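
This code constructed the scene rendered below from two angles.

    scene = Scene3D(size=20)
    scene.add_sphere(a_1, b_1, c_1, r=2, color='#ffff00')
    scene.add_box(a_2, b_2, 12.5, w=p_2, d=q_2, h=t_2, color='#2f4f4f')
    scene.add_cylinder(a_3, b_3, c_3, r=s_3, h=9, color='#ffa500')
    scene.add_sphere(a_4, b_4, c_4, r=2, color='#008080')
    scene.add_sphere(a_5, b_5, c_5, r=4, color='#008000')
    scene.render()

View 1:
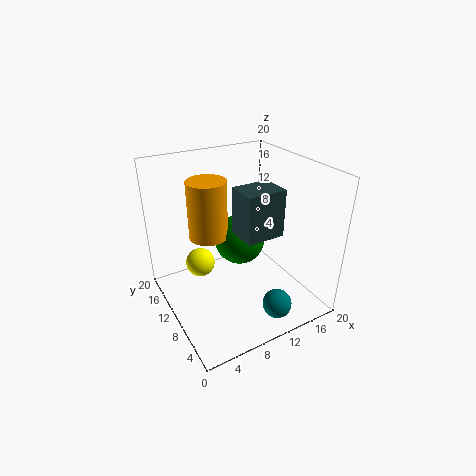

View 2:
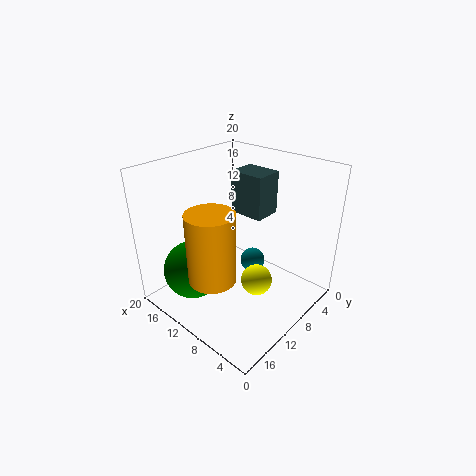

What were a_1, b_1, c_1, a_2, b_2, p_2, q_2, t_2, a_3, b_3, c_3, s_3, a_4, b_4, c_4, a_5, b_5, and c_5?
a_1 = 5
b_1 = 12
c_1 = 6.5
a_2 = 8
b_2 = 4
p_2 = 5
q_2 = 4
t_2 = 6
a_3 = 8.5
b_3 = 16.5
c_3 = 7.5
s_3 = 3
a_4 = 12.5
b_4 = 3.5
c_4 = 2
a_5 = 13.5
b_5 = 15.5
c_5 = 6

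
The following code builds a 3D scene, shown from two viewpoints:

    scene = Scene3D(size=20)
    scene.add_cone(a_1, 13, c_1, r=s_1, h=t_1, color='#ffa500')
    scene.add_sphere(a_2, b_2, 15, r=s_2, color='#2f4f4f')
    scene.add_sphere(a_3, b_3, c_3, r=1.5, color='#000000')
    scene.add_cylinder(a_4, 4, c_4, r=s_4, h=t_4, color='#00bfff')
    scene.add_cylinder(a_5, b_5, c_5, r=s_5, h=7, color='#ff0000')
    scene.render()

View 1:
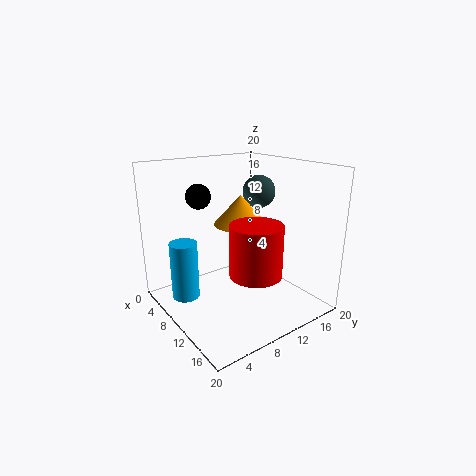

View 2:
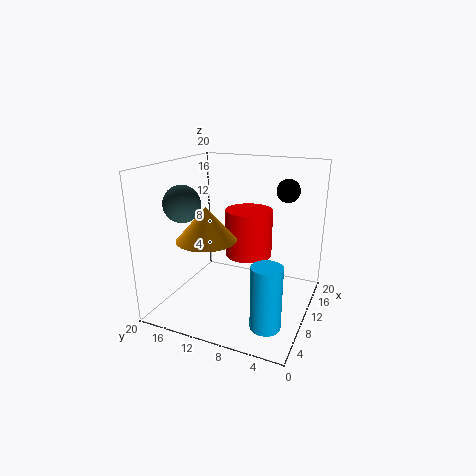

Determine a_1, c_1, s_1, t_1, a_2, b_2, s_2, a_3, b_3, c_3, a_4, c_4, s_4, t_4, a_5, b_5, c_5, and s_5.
a_1 = 6.5, c_1 = 10.5, s_1 = 4, t_1 = 4.5, a_2 = 6.5, b_2 = 16.5, s_2 = 2.5, a_3 = 11, b_3 = 3.5, c_3 = 17, a_4 = 5, c_4 = 0.5, s_4 = 2, t_4 = 8.5, a_5 = 14, b_5 = 10, c_5 = 6, s_5 = 3.5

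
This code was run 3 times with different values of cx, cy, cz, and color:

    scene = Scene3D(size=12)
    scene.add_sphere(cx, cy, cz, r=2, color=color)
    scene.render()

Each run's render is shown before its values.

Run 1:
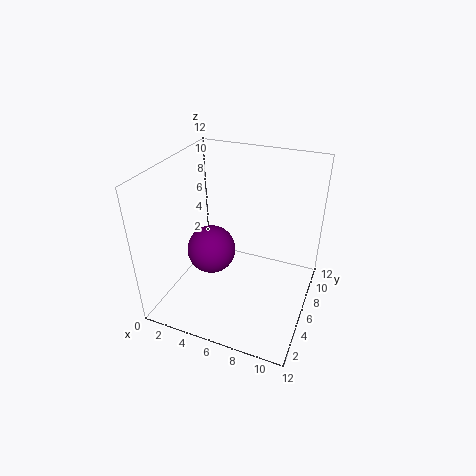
cx = 4
cy = 5
cz = 5
color = 'purple'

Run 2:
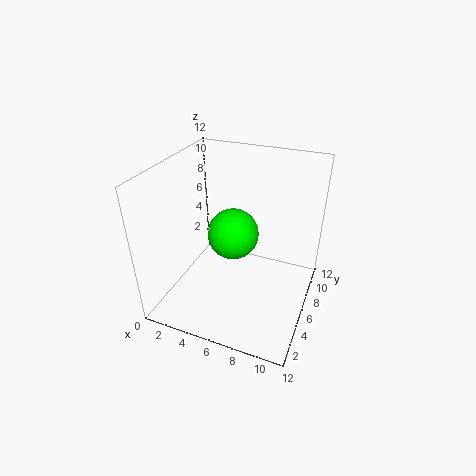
cx = 6
cy = 5
cz = 7
color = 'lime'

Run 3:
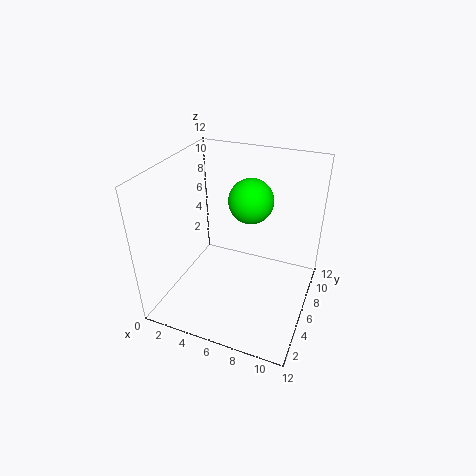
cx = 6
cy = 9
cz = 8
color = 'lime'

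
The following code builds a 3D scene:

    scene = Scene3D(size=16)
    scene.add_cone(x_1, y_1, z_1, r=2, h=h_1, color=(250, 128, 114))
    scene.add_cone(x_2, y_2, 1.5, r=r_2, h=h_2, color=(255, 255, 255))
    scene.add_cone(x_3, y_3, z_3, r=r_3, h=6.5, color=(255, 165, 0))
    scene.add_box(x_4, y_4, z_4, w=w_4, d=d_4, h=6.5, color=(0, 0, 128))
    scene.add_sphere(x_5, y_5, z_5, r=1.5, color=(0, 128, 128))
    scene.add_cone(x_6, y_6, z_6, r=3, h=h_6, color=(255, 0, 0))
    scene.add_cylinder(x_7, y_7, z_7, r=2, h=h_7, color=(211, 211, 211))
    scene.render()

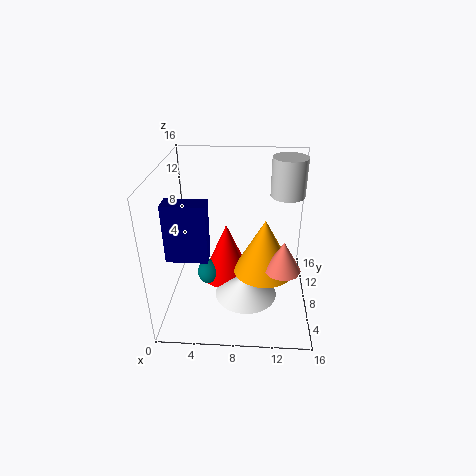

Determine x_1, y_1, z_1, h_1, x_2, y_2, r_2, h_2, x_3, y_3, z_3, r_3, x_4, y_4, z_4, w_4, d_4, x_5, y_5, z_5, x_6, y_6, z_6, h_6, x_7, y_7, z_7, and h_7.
x_1 = 13
y_1 = 6.5
z_1 = 5
h_1 = 3.5
x_2 = 9
y_2 = 6.5
r_2 = 3.5
h_2 = 2.5
x_3 = 11
y_3 = 8.5
z_3 = 3.5
r_3 = 3.5
x_4 = 0.5
y_4 = 5
z_4 = 6.5
w_4 = 4.5
d_4 = 2
x_5 = 4.5
y_5 = 9
z_5 = 2.5
x_6 = 6.5
y_6 = 10
z_6 = 1.5
h_6 = 7
x_7 = 13.5
y_7 = 12
z_7 = 11.5
h_7 = 4.5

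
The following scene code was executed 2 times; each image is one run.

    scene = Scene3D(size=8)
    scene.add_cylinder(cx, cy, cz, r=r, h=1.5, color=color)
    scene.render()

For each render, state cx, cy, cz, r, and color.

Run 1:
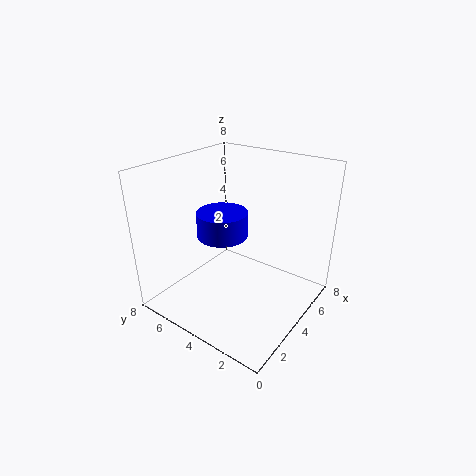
cx = 4.5
cy = 5.5
cz = 3.5
r = 1.5
color = 'blue'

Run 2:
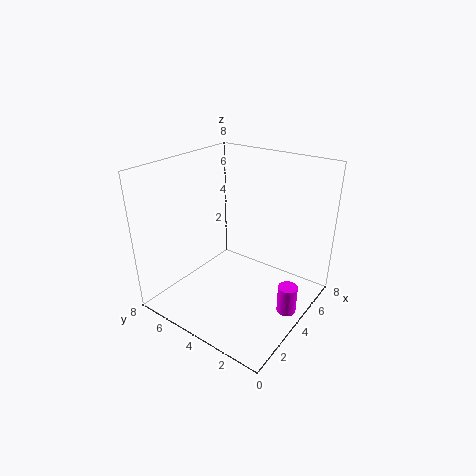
cx = 3.5
cy = 0.5
cz = 1
r = 0.5
color = 'magenta'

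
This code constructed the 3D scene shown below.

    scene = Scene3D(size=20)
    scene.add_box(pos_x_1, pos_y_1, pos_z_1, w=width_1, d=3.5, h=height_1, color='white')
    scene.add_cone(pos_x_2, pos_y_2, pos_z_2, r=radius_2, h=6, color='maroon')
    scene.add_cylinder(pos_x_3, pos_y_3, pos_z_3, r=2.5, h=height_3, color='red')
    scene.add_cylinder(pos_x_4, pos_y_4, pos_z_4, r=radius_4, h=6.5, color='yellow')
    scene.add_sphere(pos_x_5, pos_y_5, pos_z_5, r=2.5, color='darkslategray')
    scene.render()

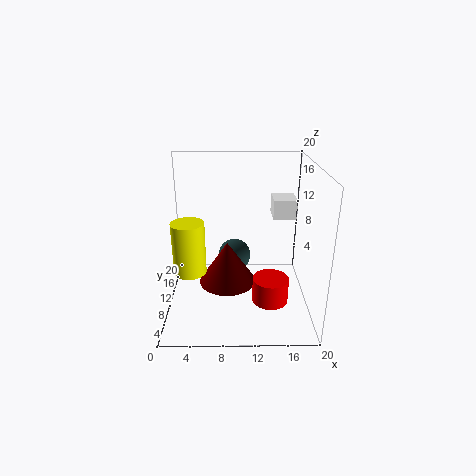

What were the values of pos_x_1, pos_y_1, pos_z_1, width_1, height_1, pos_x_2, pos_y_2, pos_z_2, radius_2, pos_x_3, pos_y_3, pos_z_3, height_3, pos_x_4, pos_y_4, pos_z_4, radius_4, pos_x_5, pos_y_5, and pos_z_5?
pos_x_1 = 14.5
pos_y_1 = 8
pos_z_1 = 13.5
width_1 = 3
height_1 = 2.5
pos_x_2 = 8.5
pos_y_2 = 9.5
pos_z_2 = 3.5
radius_2 = 4
pos_x_3 = 14.5
pos_y_3 = 7.5
pos_z_3 = 1.5
height_3 = 3.5
pos_x_4 = 4
pos_y_4 = 4.5
pos_z_4 = 8
radius_4 = 2
pos_x_5 = 9.5
pos_y_5 = 14.5
pos_z_5 = 5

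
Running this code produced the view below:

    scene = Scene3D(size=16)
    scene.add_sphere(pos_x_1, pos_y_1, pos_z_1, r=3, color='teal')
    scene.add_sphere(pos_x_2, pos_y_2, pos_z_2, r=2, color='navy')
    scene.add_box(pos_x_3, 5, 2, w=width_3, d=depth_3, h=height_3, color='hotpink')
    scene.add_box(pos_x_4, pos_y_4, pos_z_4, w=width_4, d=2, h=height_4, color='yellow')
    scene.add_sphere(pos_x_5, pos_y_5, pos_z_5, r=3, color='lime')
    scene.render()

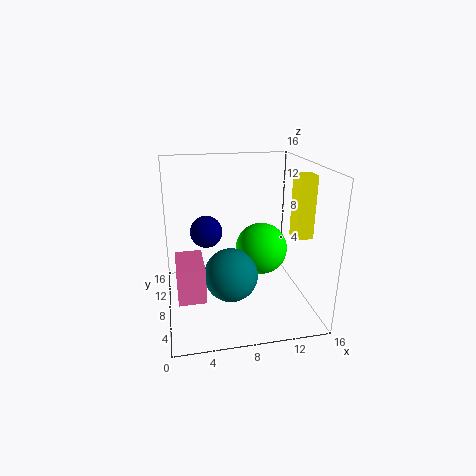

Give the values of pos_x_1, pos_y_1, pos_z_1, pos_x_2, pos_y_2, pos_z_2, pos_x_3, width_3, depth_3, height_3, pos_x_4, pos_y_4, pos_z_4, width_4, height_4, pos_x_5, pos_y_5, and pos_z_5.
pos_x_1 = 7; pos_y_1 = 7; pos_z_1 = 4; pos_x_2 = 5; pos_y_2 = 13; pos_z_2 = 7; pos_x_3 = 1; width_3 = 3; depth_3 = 5; height_3 = 4; pos_x_4 = 14; pos_y_4 = 6; pos_z_4 = 8; width_4 = 2; height_4 = 7; pos_x_5 = 11; pos_y_5 = 9; pos_z_5 = 6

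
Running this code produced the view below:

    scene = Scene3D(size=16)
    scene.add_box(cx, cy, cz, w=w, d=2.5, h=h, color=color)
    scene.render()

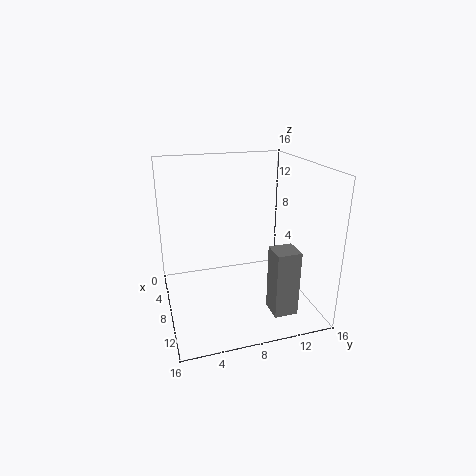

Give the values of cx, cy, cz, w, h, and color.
cx = 12; cy = 10; cz = 1.5; w = 2.5; h = 7; color = 'gray'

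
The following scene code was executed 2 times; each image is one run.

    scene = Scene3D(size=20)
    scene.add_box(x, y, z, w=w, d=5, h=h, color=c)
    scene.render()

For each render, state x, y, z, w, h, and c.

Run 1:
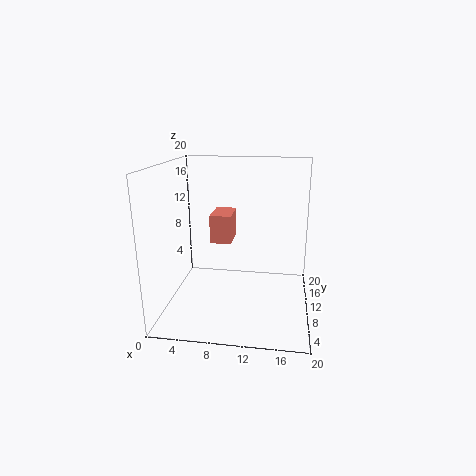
x = 6; y = 10; z = 9; w = 3; h = 4; c = 'salmon'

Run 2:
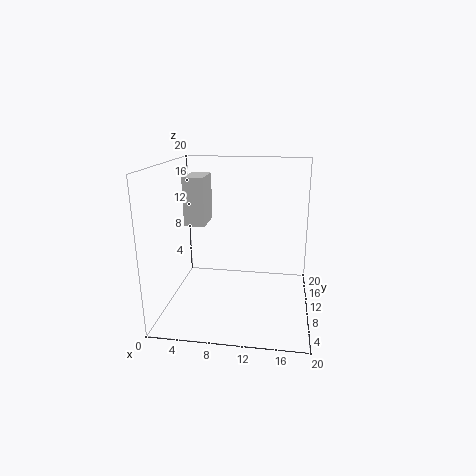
x = 2; y = 11; z = 11; w = 3; h = 7; c = 'lightgray'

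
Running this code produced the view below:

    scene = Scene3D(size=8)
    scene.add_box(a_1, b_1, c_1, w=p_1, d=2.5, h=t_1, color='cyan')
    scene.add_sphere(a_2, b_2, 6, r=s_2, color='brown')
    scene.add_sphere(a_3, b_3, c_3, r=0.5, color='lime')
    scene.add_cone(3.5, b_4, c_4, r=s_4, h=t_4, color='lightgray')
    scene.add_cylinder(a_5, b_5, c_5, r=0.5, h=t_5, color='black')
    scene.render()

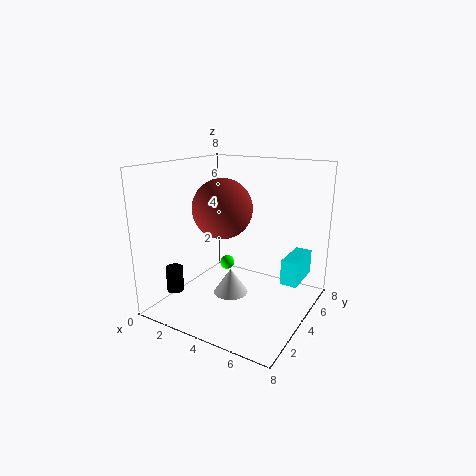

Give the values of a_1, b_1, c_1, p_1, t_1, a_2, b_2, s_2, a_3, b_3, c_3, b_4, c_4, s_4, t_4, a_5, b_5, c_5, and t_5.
a_1 = 6; b_1 = 5.5; c_1 = 1; p_1 = 1; t_1 = 1.5; a_2 = 4; b_2 = 2.5; s_2 = 1.5; a_3 = 1; b_3 = 7.5; c_3 = 0.5; b_4 = 4; c_4 = 0.5; s_4 = 1; t_4 = 1.5; a_5 = 0.5; b_5 = 2.5; c_5 = 0.5; t_5 = 1.5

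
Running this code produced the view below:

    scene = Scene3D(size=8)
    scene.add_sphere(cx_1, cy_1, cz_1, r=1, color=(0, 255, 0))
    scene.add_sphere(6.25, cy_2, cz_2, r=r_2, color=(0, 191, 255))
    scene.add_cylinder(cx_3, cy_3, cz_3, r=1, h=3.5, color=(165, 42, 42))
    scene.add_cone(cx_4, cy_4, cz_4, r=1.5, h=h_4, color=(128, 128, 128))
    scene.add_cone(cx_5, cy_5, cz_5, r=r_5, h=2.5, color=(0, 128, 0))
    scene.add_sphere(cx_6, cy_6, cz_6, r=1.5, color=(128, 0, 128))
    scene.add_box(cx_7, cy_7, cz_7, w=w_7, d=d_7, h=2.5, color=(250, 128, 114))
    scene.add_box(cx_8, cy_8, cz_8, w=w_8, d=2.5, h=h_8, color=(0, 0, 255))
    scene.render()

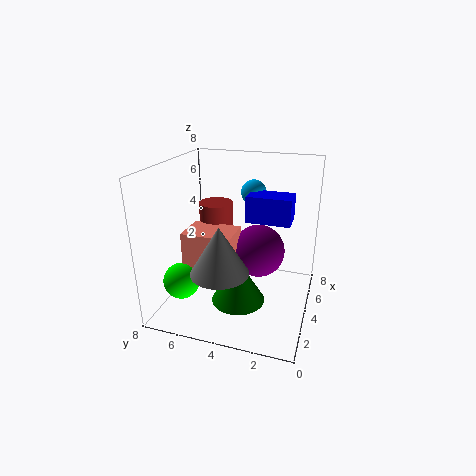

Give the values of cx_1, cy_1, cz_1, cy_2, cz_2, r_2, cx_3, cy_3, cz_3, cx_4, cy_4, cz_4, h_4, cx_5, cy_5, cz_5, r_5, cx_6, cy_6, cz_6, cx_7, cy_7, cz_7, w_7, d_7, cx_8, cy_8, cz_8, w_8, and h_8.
cx_1 = 2.25, cy_1 = 6.75, cz_1 = 1.75, cy_2 = 3.75, cz_2 = 6, r_2 = 0.75, cx_3 = 5.25, cy_3 = 5.75, cz_3 = 2, cx_4 = 1.75, cy_4 = 4.25, cz_4 = 3, h_4 = 2.5, cx_5 = 3.25, cy_5 = 3.75, cz_5 = 0.5, r_5 = 1.5, cx_6 = 4.75, cy_6 = 3, cz_6 = 3, cx_7 = 2.5, cy_7 = 4, cz_7 = 2, w_7 = 2, d_7 = 2.75, cx_8 = 4.5, cy_8 = 1.25, cz_8 = 4.75, w_8 = 1.5, h_8 = 1.5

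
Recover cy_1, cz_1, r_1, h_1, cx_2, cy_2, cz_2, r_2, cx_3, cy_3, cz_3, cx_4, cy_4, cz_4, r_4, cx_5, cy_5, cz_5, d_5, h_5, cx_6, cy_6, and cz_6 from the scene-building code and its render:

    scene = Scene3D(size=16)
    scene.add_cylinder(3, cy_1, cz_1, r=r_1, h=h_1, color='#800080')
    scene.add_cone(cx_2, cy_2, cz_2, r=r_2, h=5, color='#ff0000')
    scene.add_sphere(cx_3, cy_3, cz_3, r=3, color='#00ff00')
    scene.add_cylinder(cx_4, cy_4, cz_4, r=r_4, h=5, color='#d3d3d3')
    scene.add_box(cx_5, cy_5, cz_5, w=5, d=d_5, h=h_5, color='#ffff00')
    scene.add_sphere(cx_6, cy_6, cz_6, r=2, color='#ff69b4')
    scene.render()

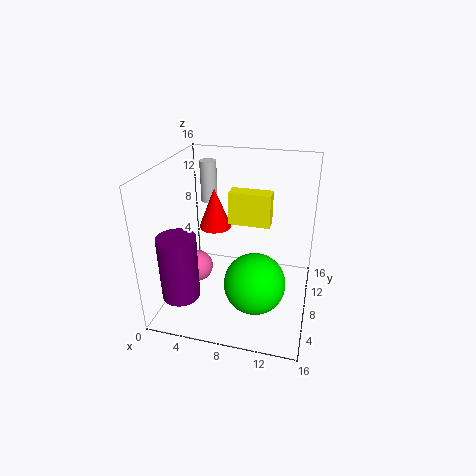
cy_1 = 3; cz_1 = 3; r_1 = 2; h_1 = 7; cx_2 = 4; cy_2 = 12; cz_2 = 7; r_2 = 2; cx_3 = 11; cy_3 = 3; cz_3 = 6; cx_4 = 3; cy_4 = 13; cz_4 = 10; r_4 = 1; cx_5 = 6; cy_5 = 11; cz_5 = 8; d_5 = 2; h_5 = 4; cx_6 = 2; cy_6 = 10; cz_6 = 2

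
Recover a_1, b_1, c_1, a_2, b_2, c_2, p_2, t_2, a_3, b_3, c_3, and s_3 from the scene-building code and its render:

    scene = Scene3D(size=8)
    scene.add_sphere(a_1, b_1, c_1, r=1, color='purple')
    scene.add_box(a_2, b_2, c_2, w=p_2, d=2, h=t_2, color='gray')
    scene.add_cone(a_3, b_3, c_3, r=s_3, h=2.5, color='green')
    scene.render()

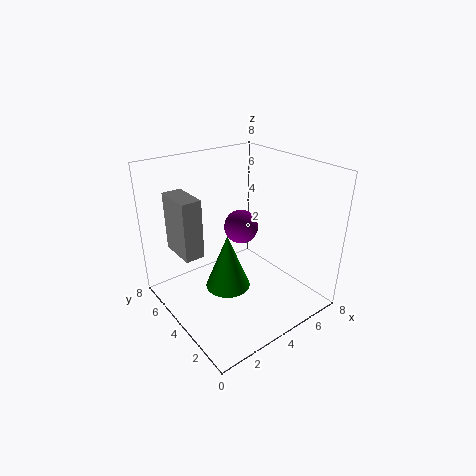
a_1 = 5
b_1 = 5
c_1 = 4
a_2 = 0.5
b_2 = 3.5
c_2 = 4
p_2 = 1
t_2 = 3
a_3 = 1.5
b_3 = 1.5
c_3 = 3.5
s_3 = 1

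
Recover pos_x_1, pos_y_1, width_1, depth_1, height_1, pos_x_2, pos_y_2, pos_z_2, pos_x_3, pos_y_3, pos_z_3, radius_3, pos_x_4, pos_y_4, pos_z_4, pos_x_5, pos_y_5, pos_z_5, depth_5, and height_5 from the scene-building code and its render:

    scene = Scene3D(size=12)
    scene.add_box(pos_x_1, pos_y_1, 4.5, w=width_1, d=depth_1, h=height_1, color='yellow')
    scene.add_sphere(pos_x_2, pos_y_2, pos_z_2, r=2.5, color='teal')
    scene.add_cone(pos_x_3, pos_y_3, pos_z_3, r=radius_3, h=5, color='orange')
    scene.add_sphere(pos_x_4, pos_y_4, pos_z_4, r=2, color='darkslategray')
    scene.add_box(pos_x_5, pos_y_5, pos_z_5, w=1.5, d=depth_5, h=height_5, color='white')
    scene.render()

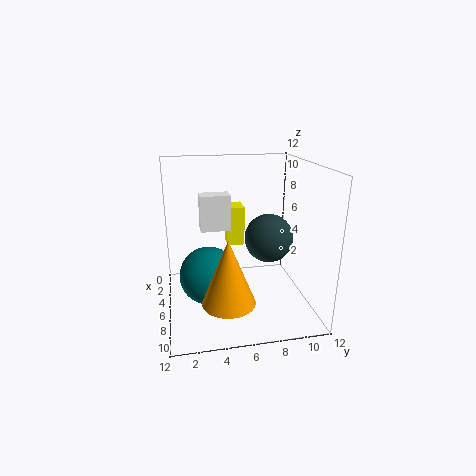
pos_x_1 = 2; pos_y_1 = 5.5; width_1 = 2; depth_1 = 1.5; height_1 = 3.5; pos_x_2 = 5.5; pos_y_2 = 3.5; pos_z_2 = 2.5; pos_x_3 = 10; pos_y_3 = 4.5; pos_z_3 = 2.5; radius_3 = 2; pos_x_4 = 6.5; pos_y_4 = 8.5; pos_z_4 = 6; pos_x_5 = 4; pos_y_5 = 3; pos_z_5 = 6.5; depth_5 = 2.5; height_5 = 3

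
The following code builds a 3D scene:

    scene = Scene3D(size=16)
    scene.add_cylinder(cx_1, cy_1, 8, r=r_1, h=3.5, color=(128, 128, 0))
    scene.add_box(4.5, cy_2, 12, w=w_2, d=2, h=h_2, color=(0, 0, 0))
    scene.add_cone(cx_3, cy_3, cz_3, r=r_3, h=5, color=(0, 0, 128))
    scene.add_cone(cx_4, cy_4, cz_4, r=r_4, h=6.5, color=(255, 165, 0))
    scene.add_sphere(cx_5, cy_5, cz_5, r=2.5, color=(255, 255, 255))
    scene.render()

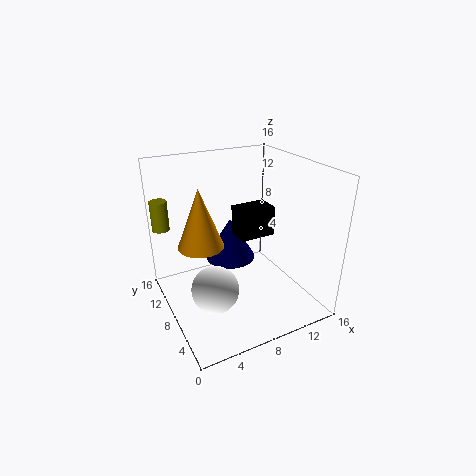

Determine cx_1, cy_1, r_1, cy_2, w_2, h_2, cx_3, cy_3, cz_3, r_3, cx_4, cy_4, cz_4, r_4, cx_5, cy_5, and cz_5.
cx_1 = 1, cy_1 = 14, r_1 = 1, cy_2 = 0.5, w_2 = 3, h_2 = 2.5, cx_3 = 8.5, cy_3 = 11, cz_3 = 4, r_3 = 3, cx_4 = 4, cy_4 = 9, cz_4 = 7.5, r_4 = 2.5, cx_5 = 4, cy_5 = 5.5, cz_5 = 4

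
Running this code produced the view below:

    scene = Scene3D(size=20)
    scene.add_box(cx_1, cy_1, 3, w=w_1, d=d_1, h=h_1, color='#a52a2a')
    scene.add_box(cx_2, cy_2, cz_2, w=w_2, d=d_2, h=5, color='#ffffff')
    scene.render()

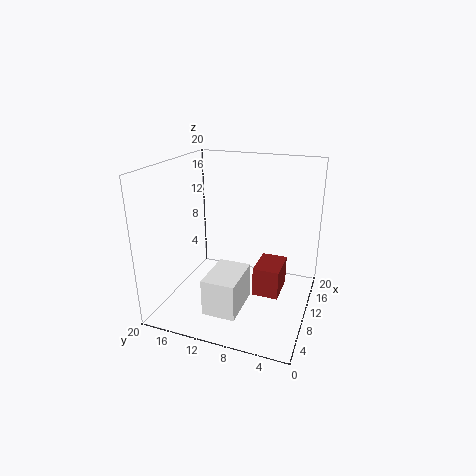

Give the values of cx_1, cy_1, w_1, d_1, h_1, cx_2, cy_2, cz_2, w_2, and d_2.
cx_1 = 7.5, cy_1 = 3.5, w_1 = 5, d_1 = 3.5, h_1 = 4, cx_2 = 3, cy_2 = 8, cz_2 = 1.5, w_2 = 6.5, d_2 = 4.5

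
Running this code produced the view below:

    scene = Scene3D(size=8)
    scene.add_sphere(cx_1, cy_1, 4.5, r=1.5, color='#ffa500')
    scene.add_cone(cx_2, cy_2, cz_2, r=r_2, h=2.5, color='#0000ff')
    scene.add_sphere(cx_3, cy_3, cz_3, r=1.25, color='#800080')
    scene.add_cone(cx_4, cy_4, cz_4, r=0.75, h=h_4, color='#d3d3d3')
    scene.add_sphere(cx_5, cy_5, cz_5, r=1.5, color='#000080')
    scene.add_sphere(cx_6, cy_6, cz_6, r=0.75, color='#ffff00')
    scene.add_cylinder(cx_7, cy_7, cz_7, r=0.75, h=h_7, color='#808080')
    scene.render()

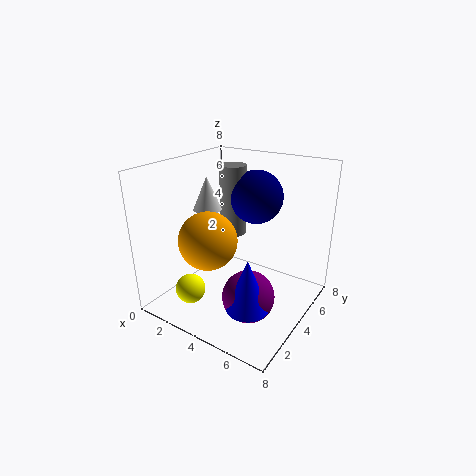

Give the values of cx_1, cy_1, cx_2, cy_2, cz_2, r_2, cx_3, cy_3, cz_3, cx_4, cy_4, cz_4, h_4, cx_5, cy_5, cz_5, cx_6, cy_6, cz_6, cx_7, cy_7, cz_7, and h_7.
cx_1 = 3.5
cy_1 = 2
cx_2 = 6.5
cy_2 = 1
cz_2 = 2.25
r_2 = 1
cx_3 = 6.25
cy_3 = 1.5
cz_3 = 2.5
cx_4 = 2.75
cy_4 = 3
cz_4 = 5.75
h_4 = 1.75
cx_5 = 4.25
cy_5 = 5.5
cz_5 = 6
cx_6 = 3.25
cy_6 = 0.75
cz_6 = 2.25
cx_7 = 3
cy_7 = 5
cz_7 = 3.75
h_7 = 4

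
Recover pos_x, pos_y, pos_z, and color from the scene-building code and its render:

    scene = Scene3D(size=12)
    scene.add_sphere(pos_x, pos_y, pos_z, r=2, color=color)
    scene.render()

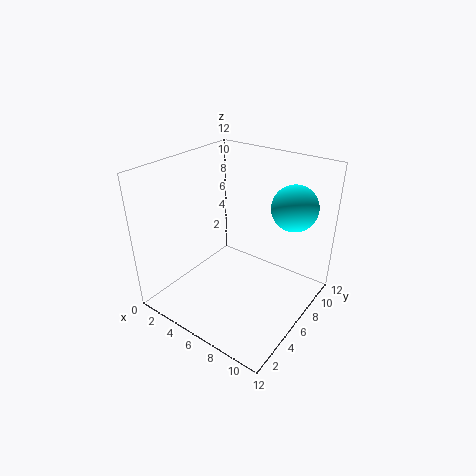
pos_x = 9; pos_y = 10; pos_z = 8; color = 'cyan'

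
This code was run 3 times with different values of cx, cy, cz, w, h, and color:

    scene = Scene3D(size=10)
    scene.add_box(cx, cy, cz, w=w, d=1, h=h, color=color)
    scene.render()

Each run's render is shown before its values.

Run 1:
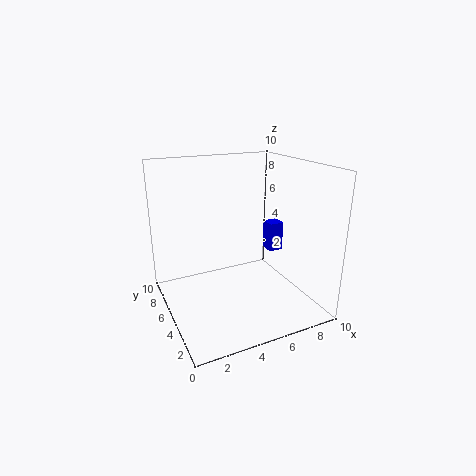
cx = 7; cy = 4; cz = 4; w = 1; h = 2; color = 'blue'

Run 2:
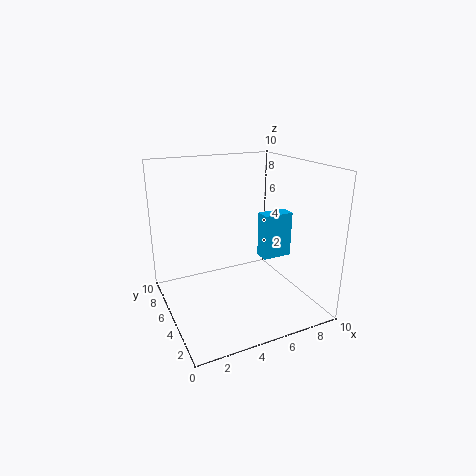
cx = 6; cy = 3; cz = 4; w = 2; h = 3; color = 'deepskyblue'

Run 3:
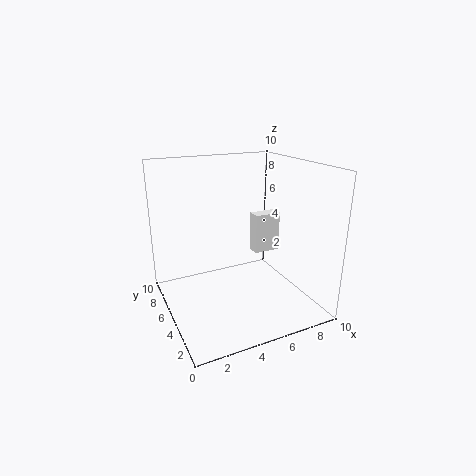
cx = 7; cy = 6; cz = 3; w = 2; h = 3; color = 'white'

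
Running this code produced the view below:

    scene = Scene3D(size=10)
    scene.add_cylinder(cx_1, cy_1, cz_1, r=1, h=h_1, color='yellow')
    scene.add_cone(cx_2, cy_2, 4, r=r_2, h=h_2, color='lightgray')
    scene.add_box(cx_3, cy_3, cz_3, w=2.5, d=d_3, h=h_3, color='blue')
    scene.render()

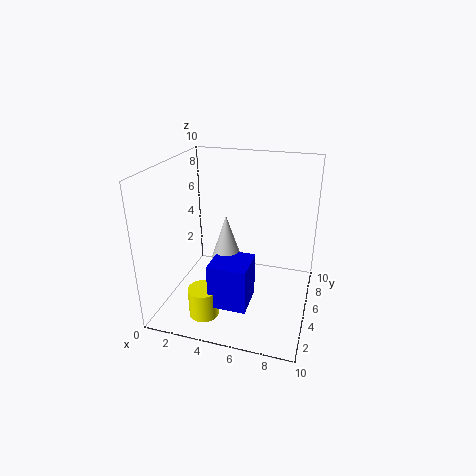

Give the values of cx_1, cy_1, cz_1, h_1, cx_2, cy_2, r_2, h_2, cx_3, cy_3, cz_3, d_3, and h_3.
cx_1 = 3.5; cy_1 = 2; cz_1 = 0.5; h_1 = 2; cx_2 = 4.5; cy_2 = 4; r_2 = 1; h_2 = 3; cx_3 = 4; cy_3 = 1.5; cz_3 = 1.5; d_3 = 2.5; h_3 = 3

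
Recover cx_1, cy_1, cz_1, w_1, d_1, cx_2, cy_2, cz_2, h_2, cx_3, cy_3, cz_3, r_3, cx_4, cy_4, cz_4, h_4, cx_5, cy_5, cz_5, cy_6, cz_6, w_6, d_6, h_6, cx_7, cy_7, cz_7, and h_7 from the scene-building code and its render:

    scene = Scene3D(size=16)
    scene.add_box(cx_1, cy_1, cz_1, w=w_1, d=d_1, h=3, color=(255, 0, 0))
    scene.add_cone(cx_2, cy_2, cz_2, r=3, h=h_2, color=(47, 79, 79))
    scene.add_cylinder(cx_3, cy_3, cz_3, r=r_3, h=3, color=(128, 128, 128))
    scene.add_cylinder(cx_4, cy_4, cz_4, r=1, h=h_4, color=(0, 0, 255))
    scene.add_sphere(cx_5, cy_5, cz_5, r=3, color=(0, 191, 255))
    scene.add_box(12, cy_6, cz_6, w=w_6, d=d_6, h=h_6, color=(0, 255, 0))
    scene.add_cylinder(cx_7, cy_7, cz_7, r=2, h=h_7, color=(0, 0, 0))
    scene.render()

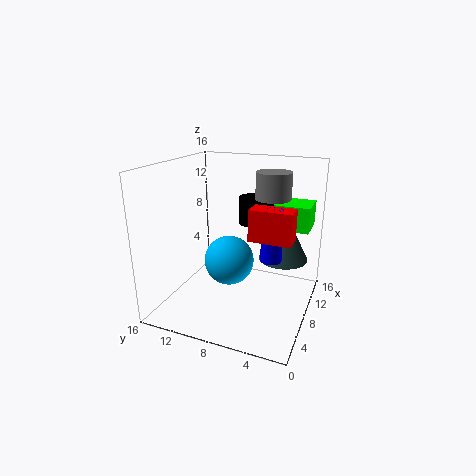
cx_1 = 3; cy_1 = 1; cz_1 = 10; w_1 = 2; d_1 = 4; cx_2 = 13; cy_2 = 4; cz_2 = 4; h_2 = 6; cx_3 = 11; cy_3 = 5; cz_3 = 12; r_3 = 2; cx_4 = 4; cy_4 = 3; cz_4 = 8; h_4 = 5; cx_5 = 10; cy_5 = 10; cz_5 = 4; cy_6 = 1; cz_6 = 8; w_6 = 4; d_6 = 5; h_6 = 3; cx_7 = 11; cy_7 = 7; cz_7 = 9; h_7 = 3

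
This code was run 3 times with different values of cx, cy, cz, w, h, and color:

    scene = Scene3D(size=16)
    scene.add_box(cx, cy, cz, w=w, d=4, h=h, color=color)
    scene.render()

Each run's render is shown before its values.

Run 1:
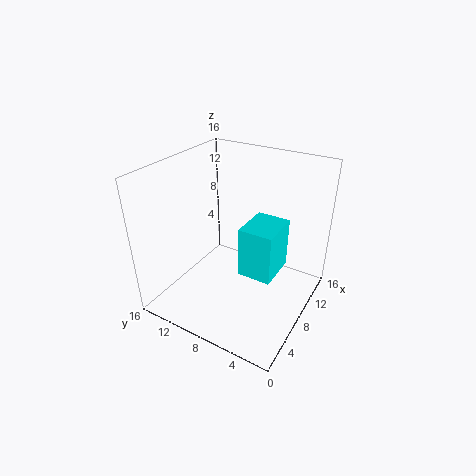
cx = 8, cy = 4, cz = 3, w = 5, h = 6, color = 'cyan'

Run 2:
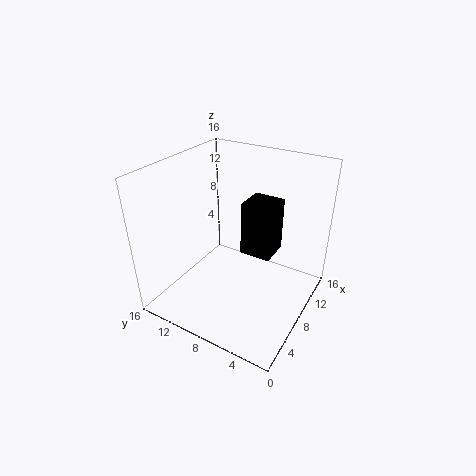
cx = 12, cy = 6, cz = 3, w = 4, h = 7, color = 'black'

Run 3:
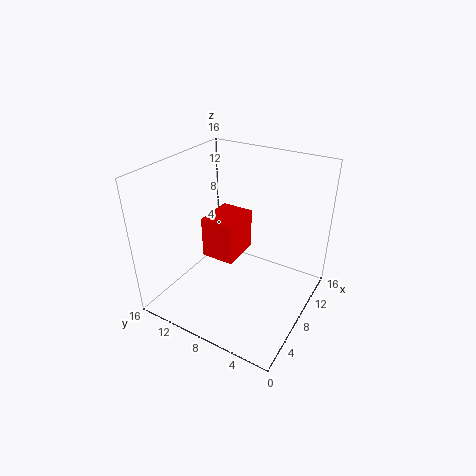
cx = 8, cy = 9, cz = 4, w = 5, h = 5, color = 'red'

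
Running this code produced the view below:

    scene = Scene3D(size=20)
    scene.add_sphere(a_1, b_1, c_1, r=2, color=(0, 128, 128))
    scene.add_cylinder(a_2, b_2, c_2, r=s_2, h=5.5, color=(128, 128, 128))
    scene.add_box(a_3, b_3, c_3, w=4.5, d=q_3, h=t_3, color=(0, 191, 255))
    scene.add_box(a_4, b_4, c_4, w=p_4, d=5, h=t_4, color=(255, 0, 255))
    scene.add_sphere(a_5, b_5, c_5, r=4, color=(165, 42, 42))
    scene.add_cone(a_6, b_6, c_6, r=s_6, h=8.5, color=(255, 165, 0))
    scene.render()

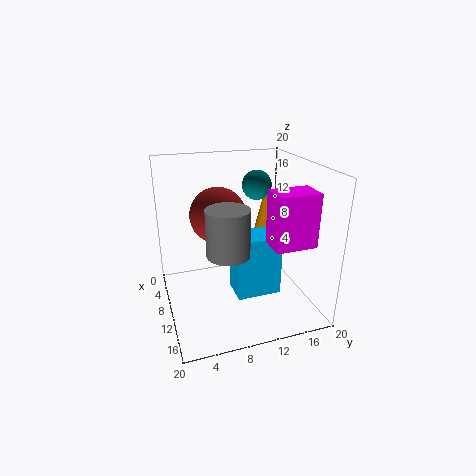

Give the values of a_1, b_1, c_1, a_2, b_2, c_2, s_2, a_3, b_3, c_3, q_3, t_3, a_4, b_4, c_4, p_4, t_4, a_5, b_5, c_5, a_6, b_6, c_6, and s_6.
a_1 = 9, b_1 = 13, c_1 = 17, a_2 = 17, b_2 = 6.5, c_2 = 11.5, s_2 = 2.5, a_3 = 7.5, b_3 = 9.5, c_3 = 1, q_3 = 6.5, t_3 = 9, a_4 = 16, b_4 = 11.5, c_4 = 12, p_4 = 3.5, t_4 = 6.5, a_5 = 7, b_5 = 8, c_5 = 12.5, a_6 = 6, b_6 = 16, c_6 = 8.5, s_6 = 2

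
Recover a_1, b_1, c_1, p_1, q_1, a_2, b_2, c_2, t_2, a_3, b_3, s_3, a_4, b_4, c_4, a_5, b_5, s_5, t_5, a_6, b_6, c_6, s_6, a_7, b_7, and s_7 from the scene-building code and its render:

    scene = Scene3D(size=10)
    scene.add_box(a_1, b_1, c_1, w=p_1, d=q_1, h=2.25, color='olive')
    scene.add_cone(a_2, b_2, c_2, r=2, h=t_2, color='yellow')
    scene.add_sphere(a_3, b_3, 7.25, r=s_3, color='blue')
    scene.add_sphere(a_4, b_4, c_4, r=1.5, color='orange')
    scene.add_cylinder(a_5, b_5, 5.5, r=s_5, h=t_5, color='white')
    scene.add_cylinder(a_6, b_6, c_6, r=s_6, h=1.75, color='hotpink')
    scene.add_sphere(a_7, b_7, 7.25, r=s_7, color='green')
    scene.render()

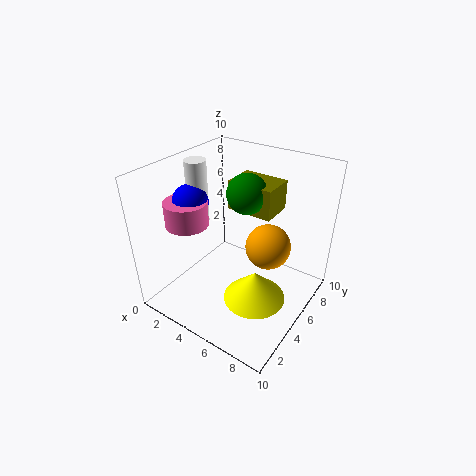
a_1 = 2.75, b_1 = 7, c_1 = 5.75, p_1 = 3.5, q_1 = 2.5, a_2 = 7.5, b_2 = 3.25, c_2 = 2.25, t_2 = 2, a_3 = 1.75, b_3 = 4, s_3 = 1.25, a_4 = 7.25, b_4 = 5.25, c_4 = 5, a_5 = 1.75, b_5 = 4.75, s_5 = 0.75, t_5 = 4.5, a_6 = 1.75, b_6 = 3.5, c_6 = 5.75, s_6 = 1.5, a_7 = 4.25, b_7 = 7.25, s_7 = 1.5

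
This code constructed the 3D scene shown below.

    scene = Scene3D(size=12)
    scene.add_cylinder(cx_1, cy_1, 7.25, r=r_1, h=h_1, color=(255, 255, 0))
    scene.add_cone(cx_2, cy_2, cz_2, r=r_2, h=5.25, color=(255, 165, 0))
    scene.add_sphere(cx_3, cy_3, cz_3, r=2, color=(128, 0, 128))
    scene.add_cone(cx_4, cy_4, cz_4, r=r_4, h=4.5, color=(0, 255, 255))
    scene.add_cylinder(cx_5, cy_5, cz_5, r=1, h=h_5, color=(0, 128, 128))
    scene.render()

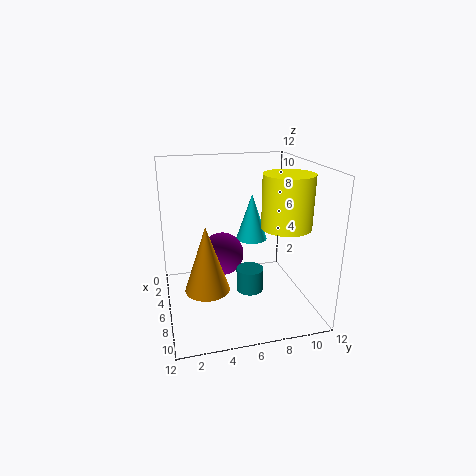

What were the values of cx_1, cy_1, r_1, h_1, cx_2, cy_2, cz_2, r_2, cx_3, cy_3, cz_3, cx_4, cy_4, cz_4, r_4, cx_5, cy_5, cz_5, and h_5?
cx_1 = 7.75; cy_1 = 9.5; r_1 = 2; h_1 = 4.25; cx_2 = 8; cy_2 = 3; cz_2 = 2.75; r_2 = 1.75; cx_3 = 3; cy_3 = 5.25; cz_3 = 3.25; cx_4 = 1.75; cy_4 = 8.5; cz_4 = 4; r_4 = 1.5; cx_5 = 9.5; cy_5 = 6; cz_5 = 3.25; h_5 = 1.75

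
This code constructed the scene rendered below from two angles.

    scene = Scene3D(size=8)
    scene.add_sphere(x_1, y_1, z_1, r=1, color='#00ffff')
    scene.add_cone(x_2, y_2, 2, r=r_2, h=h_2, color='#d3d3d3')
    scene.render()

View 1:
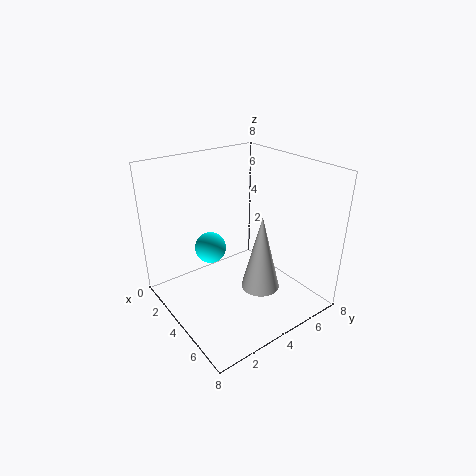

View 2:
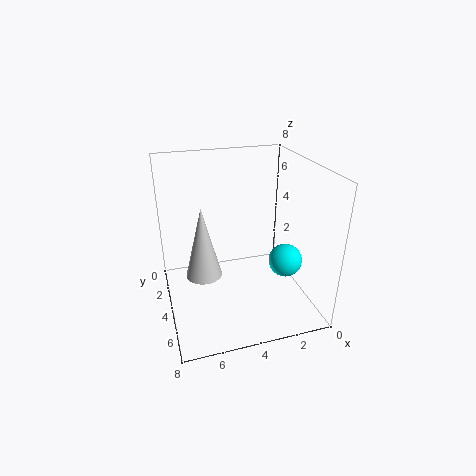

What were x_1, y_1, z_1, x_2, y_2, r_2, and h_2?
x_1 = 1; y_1 = 4; z_1 = 2; x_2 = 6; y_2 = 4; r_2 = 1; h_2 = 4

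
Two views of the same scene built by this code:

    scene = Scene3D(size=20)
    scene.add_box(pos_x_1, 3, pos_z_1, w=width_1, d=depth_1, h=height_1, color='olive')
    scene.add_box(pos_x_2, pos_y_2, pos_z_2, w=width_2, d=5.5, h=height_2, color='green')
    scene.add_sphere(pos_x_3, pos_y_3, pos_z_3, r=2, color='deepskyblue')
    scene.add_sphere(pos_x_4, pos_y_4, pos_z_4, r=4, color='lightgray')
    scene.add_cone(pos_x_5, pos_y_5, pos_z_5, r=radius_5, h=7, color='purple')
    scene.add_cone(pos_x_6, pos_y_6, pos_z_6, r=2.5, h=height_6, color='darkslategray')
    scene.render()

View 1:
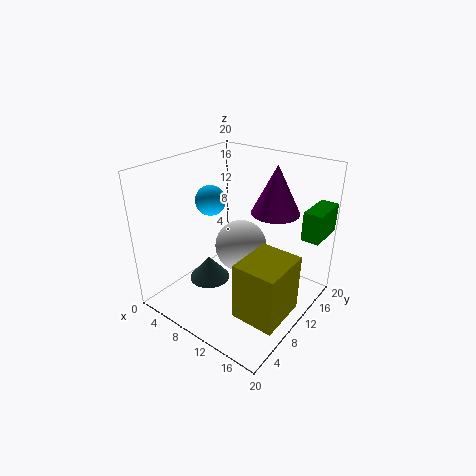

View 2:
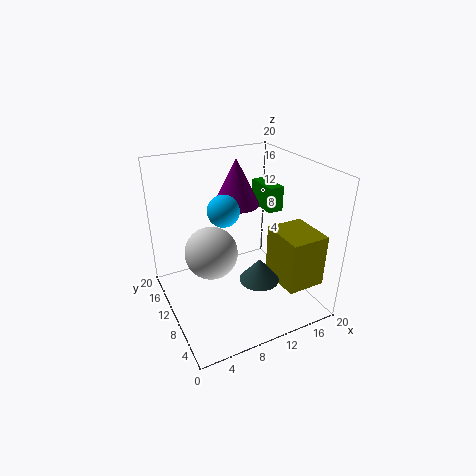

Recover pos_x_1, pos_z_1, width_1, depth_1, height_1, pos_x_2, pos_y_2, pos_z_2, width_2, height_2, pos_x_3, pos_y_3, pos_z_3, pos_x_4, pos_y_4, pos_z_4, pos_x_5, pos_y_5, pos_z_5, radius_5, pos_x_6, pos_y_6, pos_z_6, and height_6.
pos_x_1 = 14.5; pos_z_1 = 3.5; width_1 = 5.5; depth_1 = 6.5; height_1 = 7.5; pos_x_2 = 17.5; pos_y_2 = 14; pos_z_2 = 10.5; width_2 = 2.5; height_2 = 4; pos_x_3 = 7; pos_y_3 = 8; pos_z_3 = 15.5; pos_x_4 = 7.5; pos_y_4 = 14; pos_z_4 = 6; pos_x_5 = 12.5; pos_y_5 = 15.5; pos_z_5 = 12.5; radius_5 = 3.5; pos_x_6 = 10; pos_y_6 = 4; pos_z_6 = 7; height_6 = 3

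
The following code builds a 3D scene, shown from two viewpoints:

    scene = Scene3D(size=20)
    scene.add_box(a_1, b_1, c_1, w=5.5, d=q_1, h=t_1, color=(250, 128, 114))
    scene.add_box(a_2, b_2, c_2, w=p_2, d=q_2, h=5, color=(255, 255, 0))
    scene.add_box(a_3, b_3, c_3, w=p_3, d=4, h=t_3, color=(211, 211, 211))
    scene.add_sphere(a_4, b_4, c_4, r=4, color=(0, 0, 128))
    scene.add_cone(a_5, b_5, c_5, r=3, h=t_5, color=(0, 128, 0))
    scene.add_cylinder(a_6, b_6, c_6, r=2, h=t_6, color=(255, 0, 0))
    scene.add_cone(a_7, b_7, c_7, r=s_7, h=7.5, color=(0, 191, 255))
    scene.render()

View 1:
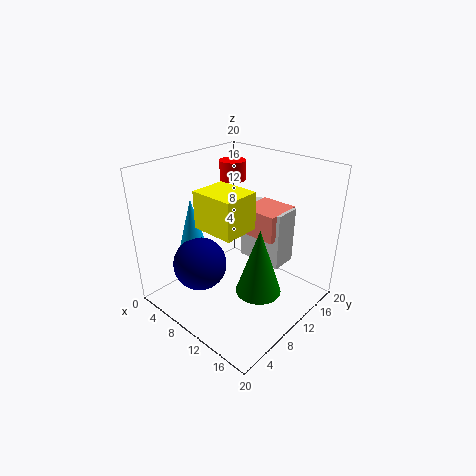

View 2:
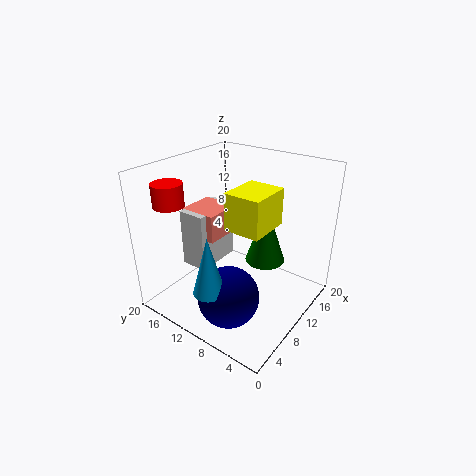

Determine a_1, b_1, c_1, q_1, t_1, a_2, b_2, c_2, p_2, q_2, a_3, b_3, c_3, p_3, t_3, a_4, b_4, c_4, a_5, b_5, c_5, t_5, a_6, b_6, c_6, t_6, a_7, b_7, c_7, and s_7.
a_1 = 8; b_1 = 13; c_1 = 9; q_1 = 5.5; t_1 = 4; a_2 = 7; b_2 = 5; c_2 = 12.5; p_2 = 6; q_2 = 5; a_3 = 7; b_3 = 14; c_3 = 4.5; p_3 = 7; t_3 = 8.5; a_4 = 4.5; b_4 = 7.5; c_4 = 4.5; a_5 = 15; b_5 = 8.5; c_5 = 4.5; t_5 = 9; a_6 = 3.5; b_6 = 16; c_6 = 15.5; t_6 = 3; a_7 = 2; b_7 = 8.5; c_7 = 6.5; s_7 = 2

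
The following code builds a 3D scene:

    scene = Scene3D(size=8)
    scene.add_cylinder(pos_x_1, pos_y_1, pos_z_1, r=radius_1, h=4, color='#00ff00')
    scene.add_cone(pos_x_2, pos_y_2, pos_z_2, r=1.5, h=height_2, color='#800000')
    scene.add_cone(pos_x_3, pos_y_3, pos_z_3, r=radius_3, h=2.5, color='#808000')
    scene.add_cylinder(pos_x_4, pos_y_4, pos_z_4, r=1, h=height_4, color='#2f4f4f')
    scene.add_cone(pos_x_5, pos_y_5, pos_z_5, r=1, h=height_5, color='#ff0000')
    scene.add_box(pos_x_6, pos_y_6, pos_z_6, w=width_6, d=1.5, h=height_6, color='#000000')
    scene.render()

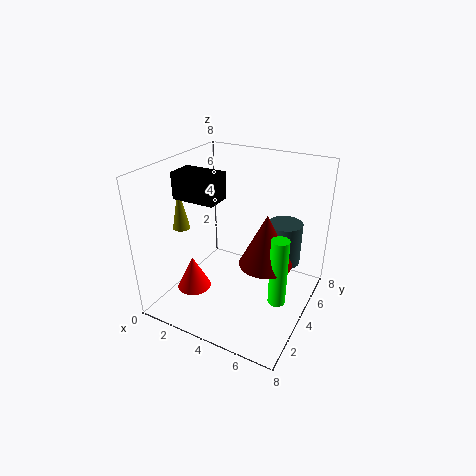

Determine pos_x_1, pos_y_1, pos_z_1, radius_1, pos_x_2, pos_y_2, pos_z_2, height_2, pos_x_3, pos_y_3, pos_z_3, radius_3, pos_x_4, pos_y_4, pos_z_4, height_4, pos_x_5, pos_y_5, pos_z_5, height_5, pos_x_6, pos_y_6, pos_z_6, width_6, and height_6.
pos_x_1 = 6.5
pos_y_1 = 4
pos_z_1 = 0.5
radius_1 = 0.5
pos_x_2 = 5.5
pos_y_2 = 4.5
pos_z_2 = 2.5
height_2 = 3
pos_x_3 = 0.5
pos_y_3 = 3.5
pos_z_3 = 4
radius_3 = 0.5
pos_x_4 = 6
pos_y_4 = 6
pos_z_4 = 2
height_4 = 2.5
pos_x_5 = 1.5
pos_y_5 = 3
pos_z_5 = 0.5
height_5 = 2
pos_x_6 = 0.5
pos_y_6 = 3
pos_z_6 = 6
width_6 = 2.5
height_6 = 1.5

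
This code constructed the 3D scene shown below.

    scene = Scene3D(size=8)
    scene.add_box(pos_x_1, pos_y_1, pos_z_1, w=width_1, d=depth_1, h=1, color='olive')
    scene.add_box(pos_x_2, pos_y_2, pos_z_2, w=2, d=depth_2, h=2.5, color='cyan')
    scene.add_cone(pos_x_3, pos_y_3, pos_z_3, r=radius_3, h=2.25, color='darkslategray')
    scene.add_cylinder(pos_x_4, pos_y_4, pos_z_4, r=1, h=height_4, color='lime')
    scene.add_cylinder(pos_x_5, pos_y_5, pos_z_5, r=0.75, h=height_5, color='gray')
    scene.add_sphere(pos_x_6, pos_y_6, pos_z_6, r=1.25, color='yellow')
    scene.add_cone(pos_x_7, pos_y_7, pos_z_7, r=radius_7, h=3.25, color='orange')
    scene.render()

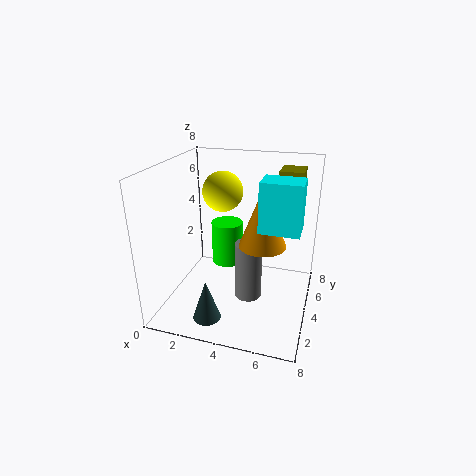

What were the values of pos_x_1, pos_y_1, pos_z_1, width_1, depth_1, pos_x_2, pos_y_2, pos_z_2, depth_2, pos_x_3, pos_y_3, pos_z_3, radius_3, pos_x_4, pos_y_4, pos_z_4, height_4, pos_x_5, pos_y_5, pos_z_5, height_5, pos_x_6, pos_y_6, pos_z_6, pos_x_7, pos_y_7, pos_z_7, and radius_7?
pos_x_1 = 6; pos_y_1 = 4.5; pos_z_1 = 6.75; width_1 = 1.25; depth_1 = 1.5; pos_x_2 = 5.5; pos_y_2 = 2.25; pos_z_2 = 5.25; depth_2 = 1.5; pos_x_3 = 3; pos_y_3 = 1.5; pos_z_3 = 0.25; radius_3 = 0.75; pos_x_4 = 2.5; pos_y_4 = 6.5; pos_z_4 = 1; height_4 = 2.75; pos_x_5 = 4.75; pos_y_5 = 3.5; pos_z_5 = 0.75; height_5 = 3.25; pos_x_6 = 2.25; pos_y_6 = 6.5; pos_z_6 = 5.75; pos_x_7 = 5.5; pos_y_7 = 3.5; pos_z_7 = 4; radius_7 = 1.25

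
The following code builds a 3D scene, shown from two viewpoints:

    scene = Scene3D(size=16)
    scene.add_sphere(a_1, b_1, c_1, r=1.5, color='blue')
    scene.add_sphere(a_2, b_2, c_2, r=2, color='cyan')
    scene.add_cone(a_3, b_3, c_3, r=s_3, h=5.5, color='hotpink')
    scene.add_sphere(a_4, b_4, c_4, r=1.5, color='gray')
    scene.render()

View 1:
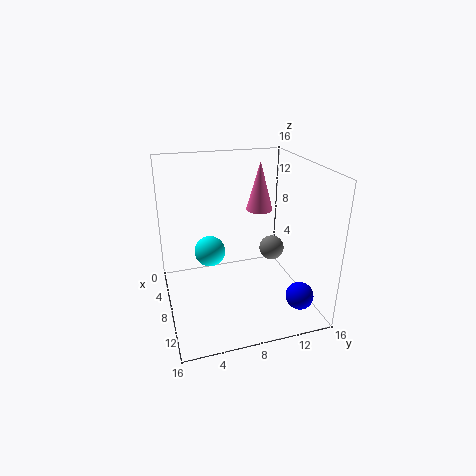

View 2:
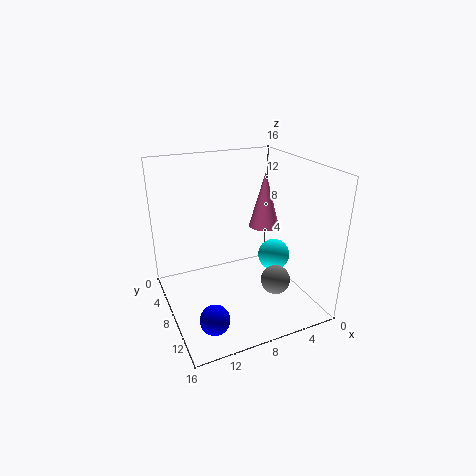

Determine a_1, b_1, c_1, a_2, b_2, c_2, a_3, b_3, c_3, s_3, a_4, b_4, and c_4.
a_1 = 13; b_1 = 13.5; c_1 = 2.5; a_2 = 2; b_2 = 6; c_2 = 3.5; a_3 = 6.5; b_3 = 11; c_3 = 10.5; s_3 = 1.5; a_4 = 6; b_4 = 13; c_4 = 5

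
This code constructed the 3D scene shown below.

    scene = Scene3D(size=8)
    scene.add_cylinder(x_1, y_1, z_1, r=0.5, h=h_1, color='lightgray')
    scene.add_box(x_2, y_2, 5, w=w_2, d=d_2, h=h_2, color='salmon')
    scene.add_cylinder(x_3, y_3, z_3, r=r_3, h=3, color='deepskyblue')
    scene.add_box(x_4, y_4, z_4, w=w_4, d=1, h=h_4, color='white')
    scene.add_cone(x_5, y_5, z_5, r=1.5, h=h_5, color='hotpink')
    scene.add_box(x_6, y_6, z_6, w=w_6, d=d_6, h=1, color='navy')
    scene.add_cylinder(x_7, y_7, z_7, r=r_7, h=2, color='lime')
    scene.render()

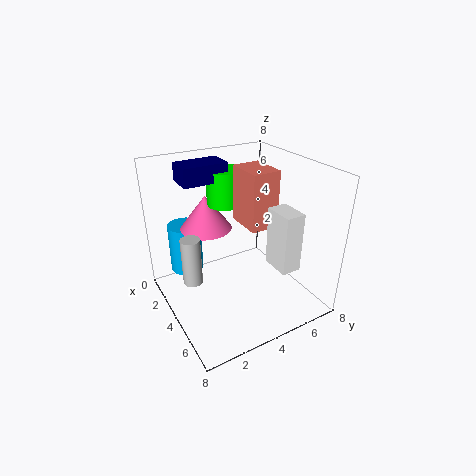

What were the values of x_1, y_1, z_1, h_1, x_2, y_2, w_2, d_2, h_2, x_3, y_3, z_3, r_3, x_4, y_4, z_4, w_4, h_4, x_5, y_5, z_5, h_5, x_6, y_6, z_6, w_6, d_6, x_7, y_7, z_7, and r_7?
x_1 = 4.5, y_1 = 1, z_1 = 2.5, h_1 = 2.5, x_2 = 3.5, y_2 = 4, w_2 = 2, d_2 = 1.5, h_2 = 3, x_3 = 1, y_3 = 2, z_3 = 1, r_3 = 1, x_4 = 6, y_4 = 4.5, z_4 = 3.5, w_4 = 1.5, h_4 = 3, x_5 = 2, y_5 = 3, z_5 = 4, h_5 = 2, x_6 = 1.5, y_6 = 1.5, z_6 = 7, w_6 = 1.5, d_6 = 2.5, x_7 = 2.5, y_7 = 4, z_7 = 5.5, r_7 = 1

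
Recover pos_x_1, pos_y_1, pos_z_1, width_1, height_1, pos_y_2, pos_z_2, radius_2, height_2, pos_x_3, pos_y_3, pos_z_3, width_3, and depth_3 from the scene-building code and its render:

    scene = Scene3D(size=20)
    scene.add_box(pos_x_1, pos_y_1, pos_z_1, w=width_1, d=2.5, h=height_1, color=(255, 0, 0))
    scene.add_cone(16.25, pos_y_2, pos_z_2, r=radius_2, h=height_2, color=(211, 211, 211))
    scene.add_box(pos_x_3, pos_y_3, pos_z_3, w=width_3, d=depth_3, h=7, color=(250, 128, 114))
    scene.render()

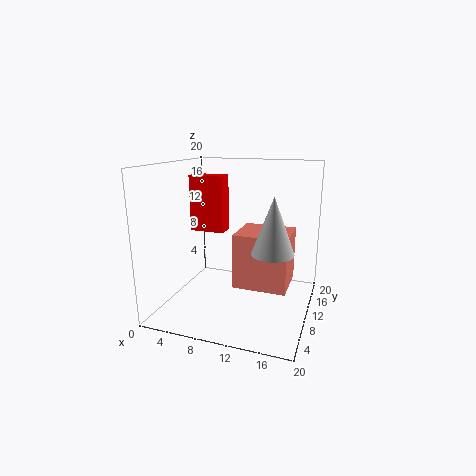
pos_x_1 = 2.5; pos_y_1 = 10.5; pos_z_1 = 10.25; width_1 = 5; height_1 = 8; pos_y_2 = 4.25; pos_z_2 = 10.5; radius_2 = 2.5; height_2 = 6.75; pos_x_3 = 11; pos_y_3 = 5; pos_z_3 = 5; width_3 = 6.75; depth_3 = 6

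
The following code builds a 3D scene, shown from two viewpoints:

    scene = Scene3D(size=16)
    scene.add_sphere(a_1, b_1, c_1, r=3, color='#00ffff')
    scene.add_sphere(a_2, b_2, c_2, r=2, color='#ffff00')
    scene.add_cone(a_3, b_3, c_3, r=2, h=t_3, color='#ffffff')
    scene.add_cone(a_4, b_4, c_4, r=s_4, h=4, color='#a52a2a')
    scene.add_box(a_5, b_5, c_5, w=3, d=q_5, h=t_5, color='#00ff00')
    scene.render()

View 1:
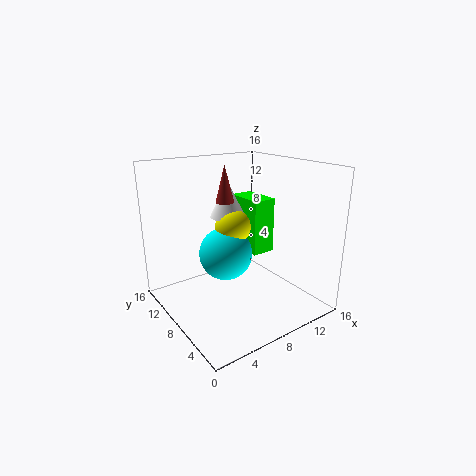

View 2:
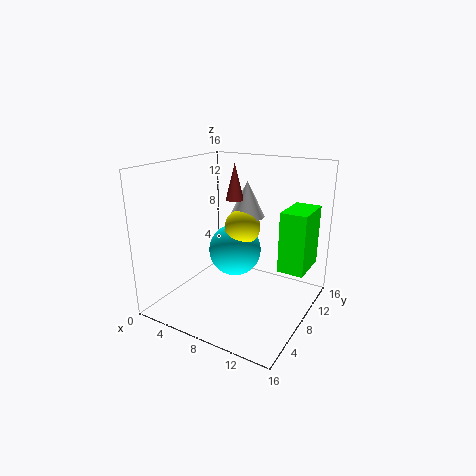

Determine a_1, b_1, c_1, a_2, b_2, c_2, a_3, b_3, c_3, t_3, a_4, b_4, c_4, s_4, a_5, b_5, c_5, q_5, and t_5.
a_1 = 7, b_1 = 9, c_1 = 6, a_2 = 8, b_2 = 9, c_2 = 9, a_3 = 8, b_3 = 10, c_3 = 10, t_3 = 4, a_4 = 7, b_4 = 9, c_4 = 12, s_4 = 1, a_5 = 12, b_5 = 10, c_5 = 4, q_5 = 5, t_5 = 7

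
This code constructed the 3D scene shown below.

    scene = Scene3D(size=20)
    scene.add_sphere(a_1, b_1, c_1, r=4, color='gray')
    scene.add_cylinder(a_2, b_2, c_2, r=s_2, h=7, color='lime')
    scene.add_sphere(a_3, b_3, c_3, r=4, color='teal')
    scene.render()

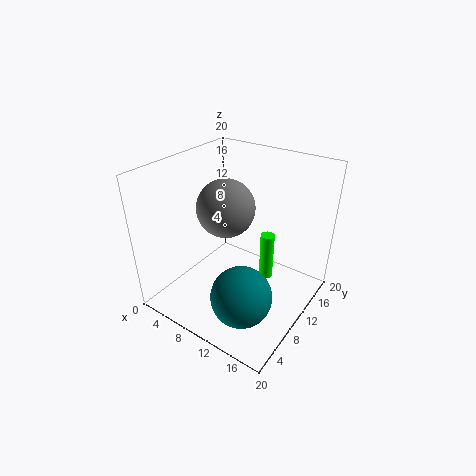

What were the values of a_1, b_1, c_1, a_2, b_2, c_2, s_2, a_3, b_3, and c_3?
a_1 = 8, b_1 = 10, c_1 = 14, a_2 = 13, b_2 = 13, c_2 = 3, s_2 = 1, a_3 = 14, b_3 = 5, c_3 = 5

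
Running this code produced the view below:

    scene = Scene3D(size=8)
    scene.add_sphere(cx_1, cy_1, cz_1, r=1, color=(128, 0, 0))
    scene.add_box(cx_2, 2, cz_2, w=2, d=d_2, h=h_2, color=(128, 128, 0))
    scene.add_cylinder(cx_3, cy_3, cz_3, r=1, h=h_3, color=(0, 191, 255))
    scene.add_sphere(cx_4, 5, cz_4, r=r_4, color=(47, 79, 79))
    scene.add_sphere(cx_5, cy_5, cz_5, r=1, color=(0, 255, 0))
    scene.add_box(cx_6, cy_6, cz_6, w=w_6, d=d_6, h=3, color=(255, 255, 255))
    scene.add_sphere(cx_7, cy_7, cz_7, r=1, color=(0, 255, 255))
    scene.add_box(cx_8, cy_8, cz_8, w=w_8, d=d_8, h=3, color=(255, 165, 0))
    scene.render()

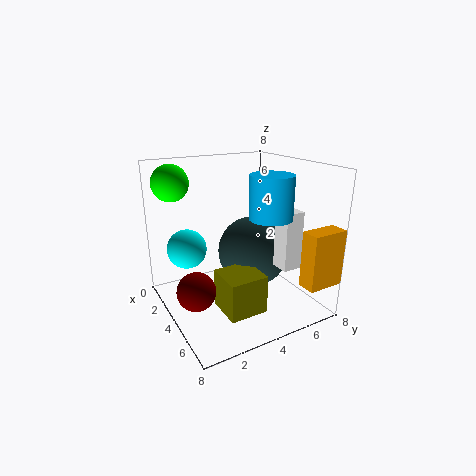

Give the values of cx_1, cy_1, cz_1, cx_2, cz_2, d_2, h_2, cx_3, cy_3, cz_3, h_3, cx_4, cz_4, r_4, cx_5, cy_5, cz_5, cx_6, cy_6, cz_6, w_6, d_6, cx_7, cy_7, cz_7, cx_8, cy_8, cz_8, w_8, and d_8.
cx_1 = 5; cy_1 = 1; cz_1 = 2; cx_2 = 5; cz_2 = 1; d_2 = 2; h_2 = 2; cx_3 = 7; cy_3 = 4; cz_3 = 6; h_3 = 2; cx_4 = 4; cz_4 = 3; r_4 = 2; cx_5 = 2; cy_5 = 1; cz_5 = 7; cx_6 = 6; cy_6 = 5; cz_6 = 3; w_6 = 1; d_6 = 1; cx_7 = 4; cy_7 = 1; cz_7 = 4; cx_8 = 7; cy_8 = 6; cz_8 = 2; w_8 = 1; d_8 = 2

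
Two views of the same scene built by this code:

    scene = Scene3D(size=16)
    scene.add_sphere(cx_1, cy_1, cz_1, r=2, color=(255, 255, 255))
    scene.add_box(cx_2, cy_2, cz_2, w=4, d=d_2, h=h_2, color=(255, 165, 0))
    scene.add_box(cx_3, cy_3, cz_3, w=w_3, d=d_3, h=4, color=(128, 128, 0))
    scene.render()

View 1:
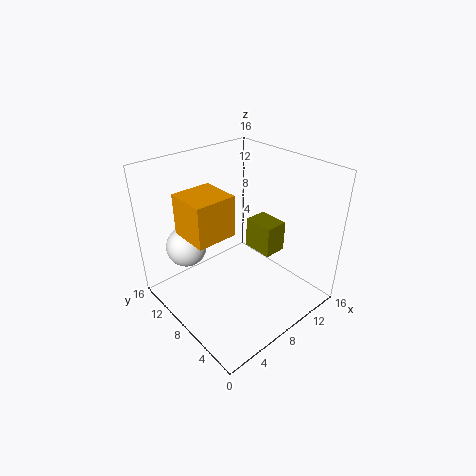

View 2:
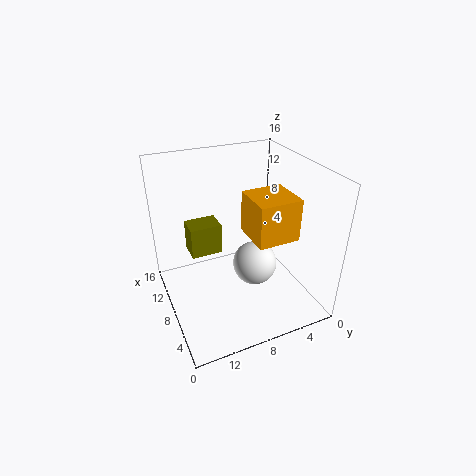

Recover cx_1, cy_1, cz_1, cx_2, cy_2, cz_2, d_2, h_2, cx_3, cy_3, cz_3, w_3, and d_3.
cx_1 = 2; cy_1 = 9; cz_1 = 9; cx_2 = 1; cy_2 = 5; cz_2 = 11; d_2 = 4; h_2 = 4; cx_3 = 13; cy_3 = 8; cz_3 = 3; w_3 = 3; d_3 = 4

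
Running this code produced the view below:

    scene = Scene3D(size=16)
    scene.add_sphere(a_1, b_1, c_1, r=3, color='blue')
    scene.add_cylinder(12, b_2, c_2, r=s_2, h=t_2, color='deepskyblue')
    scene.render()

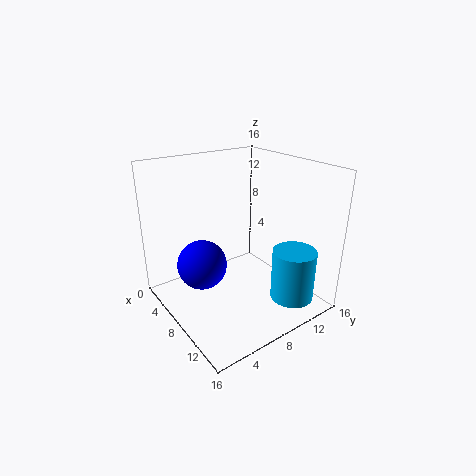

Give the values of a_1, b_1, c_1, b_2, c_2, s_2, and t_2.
a_1 = 4
b_1 = 5.5
c_1 = 3.5
b_2 = 13
c_2 = 0.5
s_2 = 2.5
t_2 = 6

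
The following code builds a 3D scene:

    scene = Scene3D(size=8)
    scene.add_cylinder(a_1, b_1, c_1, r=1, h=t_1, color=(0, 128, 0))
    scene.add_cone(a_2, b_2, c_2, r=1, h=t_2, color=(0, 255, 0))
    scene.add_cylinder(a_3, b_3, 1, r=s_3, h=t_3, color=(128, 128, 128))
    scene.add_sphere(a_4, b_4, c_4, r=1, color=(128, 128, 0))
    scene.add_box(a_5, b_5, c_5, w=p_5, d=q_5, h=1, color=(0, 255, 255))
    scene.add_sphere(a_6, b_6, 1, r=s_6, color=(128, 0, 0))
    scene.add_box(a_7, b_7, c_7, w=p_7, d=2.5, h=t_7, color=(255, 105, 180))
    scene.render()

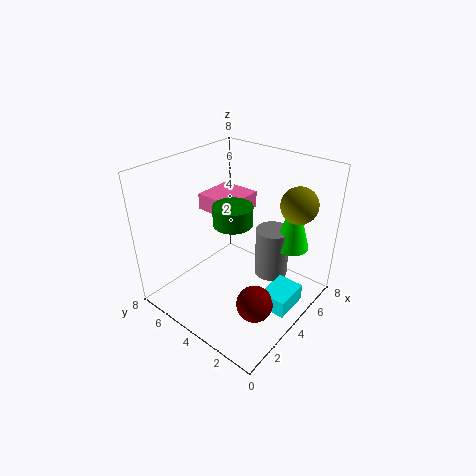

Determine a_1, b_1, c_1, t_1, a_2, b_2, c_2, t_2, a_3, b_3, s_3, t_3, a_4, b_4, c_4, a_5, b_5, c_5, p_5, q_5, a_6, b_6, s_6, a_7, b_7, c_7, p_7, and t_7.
a_1 = 3, b_1 = 3.5, c_1 = 5.5, t_1 = 1, a_2 = 6.5, b_2 = 2, c_2 = 3, t_2 = 3.5, a_3 = 6, b_3 = 3, s_3 = 1, t_3 = 3, a_4 = 6, b_4 = 1.5, c_4 = 6, a_5 = 3.5, b_5 = 0.5, c_5 = 0.5, p_5 = 2, q_5 = 1.5, a_6 = 3, b_6 = 2, s_6 = 1, a_7 = 4.5, b_7 = 5, c_7 = 4.5, p_7 = 2.5, t_7 = 1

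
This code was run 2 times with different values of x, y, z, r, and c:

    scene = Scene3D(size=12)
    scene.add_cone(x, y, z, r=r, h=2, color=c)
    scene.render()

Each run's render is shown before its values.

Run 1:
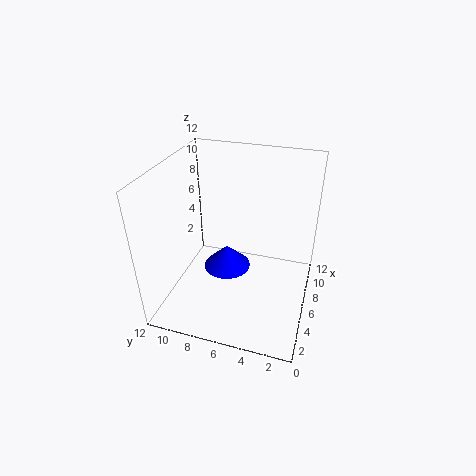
x = 6, y = 7, z = 3, r = 2, c = 'blue'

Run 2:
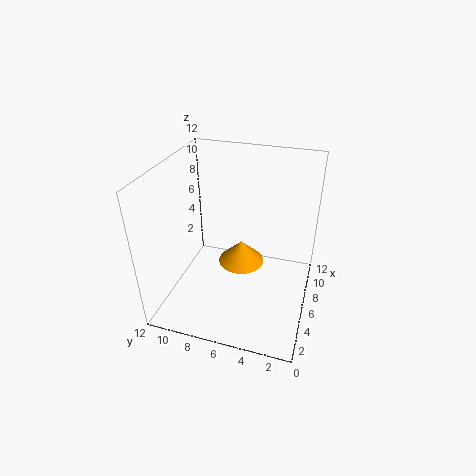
x = 7, y = 6, z = 3, r = 2, c = 'orange'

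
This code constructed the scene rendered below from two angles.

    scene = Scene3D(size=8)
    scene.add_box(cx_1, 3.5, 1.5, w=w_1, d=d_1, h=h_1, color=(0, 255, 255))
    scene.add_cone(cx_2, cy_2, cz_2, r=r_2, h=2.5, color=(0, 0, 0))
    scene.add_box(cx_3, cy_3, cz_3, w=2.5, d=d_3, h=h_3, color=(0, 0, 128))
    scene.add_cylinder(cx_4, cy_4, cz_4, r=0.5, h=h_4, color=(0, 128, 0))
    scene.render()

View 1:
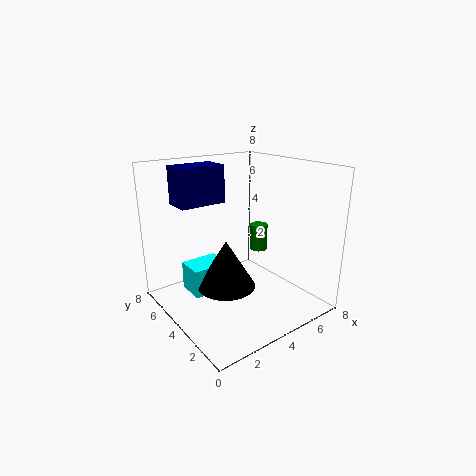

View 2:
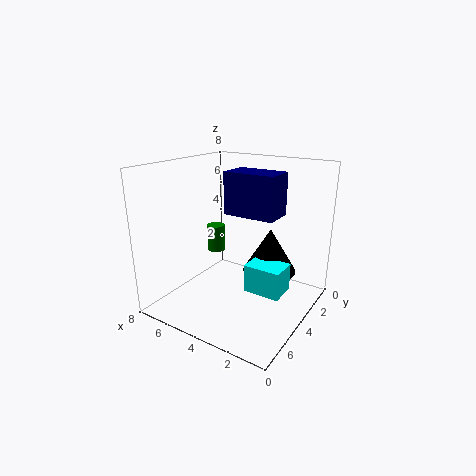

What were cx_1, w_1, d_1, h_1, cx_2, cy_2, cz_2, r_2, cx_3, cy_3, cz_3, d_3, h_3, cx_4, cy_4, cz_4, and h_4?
cx_1 = 1
w_1 = 2
d_1 = 1.5
h_1 = 1.5
cx_2 = 2.5
cy_2 = 3
cz_2 = 2
r_2 = 1.5
cx_3 = 1
cy_3 = 4.5
cz_3 = 6
d_3 = 1.5
h_3 = 2
cx_4 = 5.5
cy_4 = 4
cz_4 = 3
h_4 = 1.5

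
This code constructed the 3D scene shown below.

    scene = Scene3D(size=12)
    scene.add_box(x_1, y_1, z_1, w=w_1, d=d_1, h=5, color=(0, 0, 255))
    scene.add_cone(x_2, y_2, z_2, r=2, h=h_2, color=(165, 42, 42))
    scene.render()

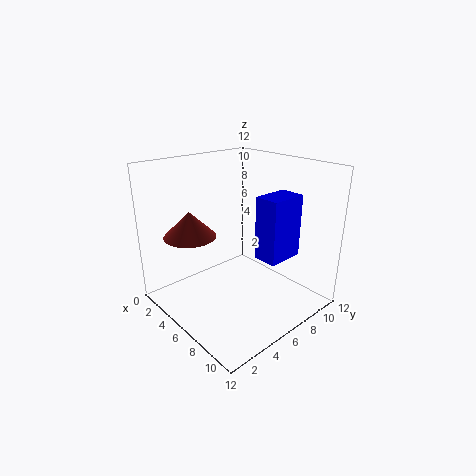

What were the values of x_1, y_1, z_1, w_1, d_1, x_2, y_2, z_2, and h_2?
x_1 = 8; y_1 = 6; z_1 = 5; w_1 = 2; d_1 = 3; x_2 = 5; y_2 = 2; z_2 = 7; h_2 = 2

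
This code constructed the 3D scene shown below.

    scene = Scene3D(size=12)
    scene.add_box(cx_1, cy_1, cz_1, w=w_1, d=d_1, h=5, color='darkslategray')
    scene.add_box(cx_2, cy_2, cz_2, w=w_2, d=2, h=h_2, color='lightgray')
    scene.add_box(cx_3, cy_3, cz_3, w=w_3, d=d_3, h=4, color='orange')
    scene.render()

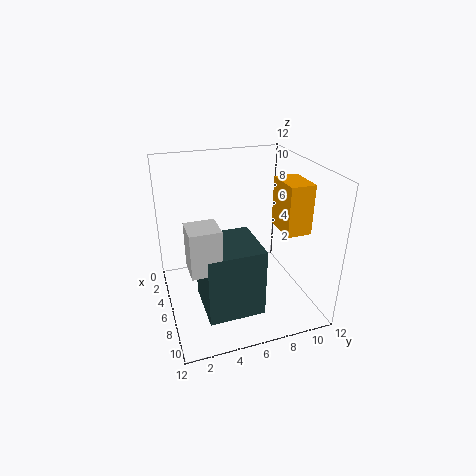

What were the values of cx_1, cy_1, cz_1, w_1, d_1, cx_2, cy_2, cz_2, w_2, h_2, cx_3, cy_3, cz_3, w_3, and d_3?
cx_1 = 8; cy_1 = 2; cz_1 = 3; w_1 = 4; d_1 = 4; cx_2 = 10; cy_2 = 1; cz_2 = 7; w_2 = 2; h_2 = 3; cx_3 = 6; cy_3 = 9; cz_3 = 7; w_3 = 3; d_3 = 2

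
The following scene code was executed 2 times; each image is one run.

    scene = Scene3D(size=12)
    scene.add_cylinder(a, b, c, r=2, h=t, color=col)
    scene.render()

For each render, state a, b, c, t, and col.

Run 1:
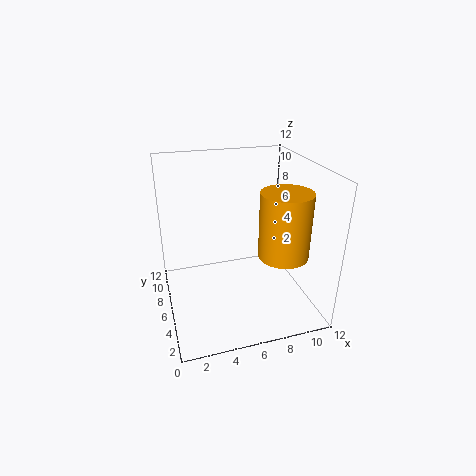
a = 9; b = 3.5; c = 5.25; t = 5.25; col = 'orange'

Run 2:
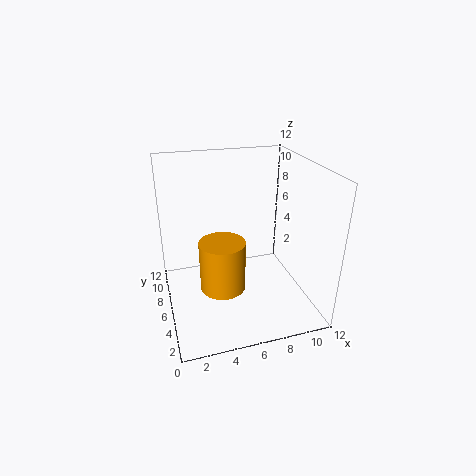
a = 4.75; b = 6.5; c = 1; t = 4.5; col = 'orange'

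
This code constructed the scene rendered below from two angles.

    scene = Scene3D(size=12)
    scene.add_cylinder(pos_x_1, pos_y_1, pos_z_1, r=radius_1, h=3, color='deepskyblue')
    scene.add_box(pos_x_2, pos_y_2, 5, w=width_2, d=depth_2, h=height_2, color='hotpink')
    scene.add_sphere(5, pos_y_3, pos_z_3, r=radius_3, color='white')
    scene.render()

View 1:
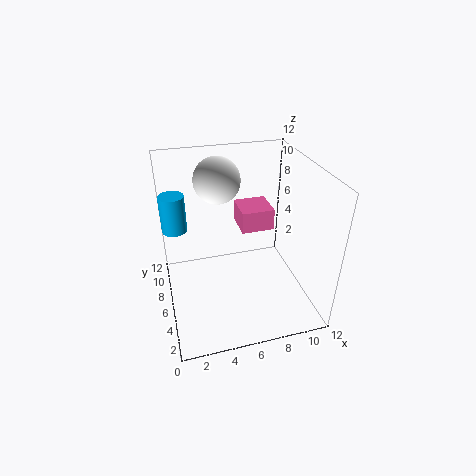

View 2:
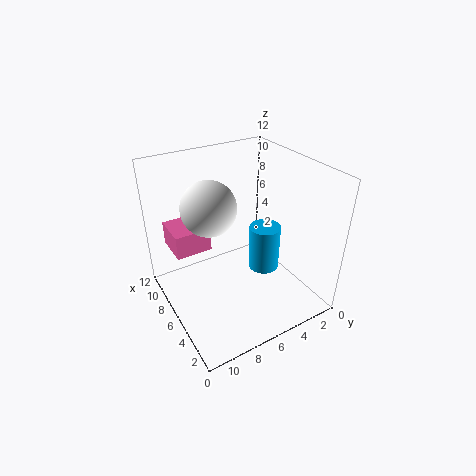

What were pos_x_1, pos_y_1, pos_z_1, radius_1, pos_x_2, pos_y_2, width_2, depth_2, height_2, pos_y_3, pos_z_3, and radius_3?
pos_x_1 = 1; pos_y_1 = 7; pos_z_1 = 7; radius_1 = 1; pos_x_2 = 7; pos_y_2 = 8; width_2 = 3; depth_2 = 3; height_2 = 2; pos_y_3 = 9; pos_z_3 = 10; radius_3 = 2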